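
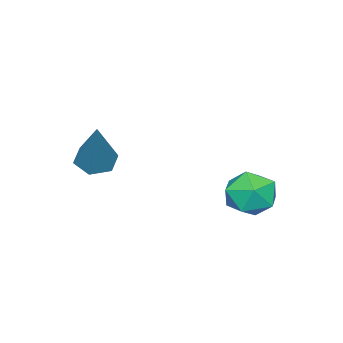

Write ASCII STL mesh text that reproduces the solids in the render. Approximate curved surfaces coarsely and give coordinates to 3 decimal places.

solid 
facet normal -0.542 0.135 0.830
outer loop
vertex -2.959 1.01 0.392
vertex -3.319 0.395 0.257
vertex -2.713 0.38 0.655
endloop
endfacet
facet normal 0.110 0.419 0.901
outer loop
vertex -2.959 1.01 0.392
vertex -2.713 0.38 0.655
vertex -2.249 0.861 0.375
endloop
endfacet
facet normal 0.199 0.902 0.383
outer loop
vertex -2.959 1.01 0.392
vertex -2.249 0.861 0.375
vertex -2.568 1.174 -0.197
endloop
endfacet
facet normal -0.400 0.917 -0.010
outer loop
vertex -2.959 1.01 0.392
vertex -2.568 1.174 -0.197
vertex -3.229 0.885 -0.27
endloop
endfacet
facet normal -0.856 0.443 0.266
outer loop
vertex -2.959 1.01 0.392
vertex -3.229 0.885 -0.27
vertex -3.319 0.395 0.257
endloop
endfacet
facet normal 0.588 -0.100 0.803
outer loop
vertex -2.249 0.861 0.375
vertex -2.713 0.38 0.655
vertex -2.171 0.155 0.23
endloop
endfacet
facet normal -0.465 -0.558 0.687
outer loop
vertex -2.713 0.38 0.655
vertex -3.319 0.395 0.257
vertex -2.832 -0.134 0.157
endloop
endfacet
facet normal -0.973 -0.062 -0.223
outer loop
vertex -3.319 0.395 0.257
vertex -3.229 0.885 -0.27
vertex -3.151 0.179 -0.415
endloop
endfacet
facet normal -0.234 0.704 -0.671
outer loop
vertex -3.229 0.885 -0.27
vertex -2.568 1.174 -0.197
vertex -2.687 0.66 -0.695
endloop
endfacet
facet normal 0.732 0.681 -0.036
outer loop
vertex -2.568 1.174 -0.197
vertex -2.249 0.861 0.375
vertex -2.081 0.645 -0.297
endloop
endfacet
facet normal 0.400 -0.917 0.010
outer loop
vertex -2.441 0.03 -0.432
vertex -2.171 0.155 0.23
vertex -2.832 -0.134 0.157
endloop
endfacet
facet normal -0.199 -0.902 -0.383
outer loop
vertex -2.441 0.03 -0.432
vertex -2.832 -0.134 0.157
vertex -3.151 0.179 -0.415
endloop
endfacet
facet normal -0.110 -0.419 -0.901
outer loop
vertex -2.441 0.03 -0.432
vertex -3.151 0.179 -0.415
vertex -2.687 0.66 -0.695
endloop
endfacet
facet normal 0.542 -0.135 -0.830
outer loop
vertex -2.441 0.03 -0.432
vertex -2.687 0.66 -0.695
vertex -2.081 0.645 -0.297
endloop
endfacet
facet normal 0.856 -0.443 -0.266
outer loop
vertex -2.441 0.03 -0.432
vertex -2.081 0.645 -0.297
vertex -2.171 0.155 0.23
endloop
endfacet
facet normal 0.234 -0.704 0.671
outer loop
vertex -2.832 -0.134 0.157
vertex -2.171 0.155 0.23
vertex -2.713 0.38 0.655
endloop
endfacet
facet normal -0.732 -0.681 0.036
outer loop
vertex -3.151 0.179 -0.415
vertex -2.832 -0.134 0.157
vertex -3.319 0.395 0.257
endloop
endfacet
facet normal -0.588 0.100 -0.803
outer loop
vertex -2.687 0.66 -0.695
vertex -3.151 0.179 -0.415
vertex -3.229 0.885 -0.27
endloop
endfacet
facet normal 0.465 0.558 -0.687
outer loop
vertex -2.081 0.645 -0.297
vertex -2.687 0.66 -0.695
vertex -2.568 1.174 -0.197
endloop
endfacet
facet normal 0.973 0.062 0.223
outer loop
vertex -2.171 0.155 0.23
vertex -2.081 0.645 -0.297
vertex -2.249 0.861 0.375
endloop
endfacet
facet normal -0.443 -0.337 -0.831
outer loop
vertex 0.151 -2.006 1.161
vertex -0.277 -2.116 1.434
vertex -0.222 -1.648 1.215
endloop
endfacet
facet normal 0.633 0.707 -0.316
outer loop
vertex 0.151 -2.006 1.161
vertex -0.222 -1.648 1.215
vertex 0.477 -1.544 2.846
endloop
endfacet
facet normal -0.443 -0.337 -0.831
outer loop
vertex -0.222 -1.648 1.215
vertex -0.277 -2.116 1.434
vertex -0.65 -1.758 1.488
endloop
endfacet
facet normal -0.227 0.973 0.035
outer loop
vertex -0.222 -1.648 1.215
vertex -0.65 -1.758 1.488
vertex 0.477 -1.544 2.846
endloop
endfacet
facet normal -0.444 -0.337 -0.830
outer loop
vertex -0.65 -1.758 1.488
vertex -0.277 -2.116 1.434
vertex -0.706 -2.226 1.708
endloop
endfacet
facet normal -0.746 0.354 0.564
outer loop
vertex -0.65 -1.758 1.488
vertex -0.706 -2.226 1.708
vertex 0.477 -1.544 2.846
endloop
endfacet
facet normal -0.444 -0.336 -0.830
outer loop
vertex -0.706 -2.226 1.708
vertex -0.277 -2.116 1.434
vertex -0.332 -2.584 1.653
endloop
endfacet
facet normal -0.404 -0.536 0.741
outer loop
vertex -0.706 -2.226 1.708
vertex -0.332 -2.584 1.653
vertex 0.477 -1.544 2.846
endloop
endfacet
facet normal -0.443 -0.337 -0.831
outer loop
vertex -0.332 -2.584 1.653
vertex -0.277 -2.116 1.434
vertex 0.096 -2.474 1.38
endloop
endfacet
facet normal 0.455 -0.801 0.390
outer loop
vertex -0.332 -2.584 1.653
vertex 0.096 -2.474 1.38
vertex 0.477 -1.544 2.846
endloop
endfacet
facet normal -0.443 -0.337 -0.831
outer loop
vertex 0.096 -2.474 1.38
vertex -0.277 -2.116 1.434
vertex 0.151 -2.006 1.161
endloop
endfacet
facet normal 0.974 -0.180 -0.139
outer loop
vertex 0.096 -2.474 1.38
vertex 0.151 -2.006 1.161
vertex 0.477 -1.544 2.846
endloop
endfacet

endsolid


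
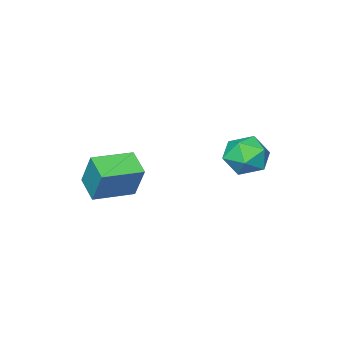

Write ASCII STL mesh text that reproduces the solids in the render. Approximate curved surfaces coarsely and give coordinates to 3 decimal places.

solid 
facet normal -0.119 0.291 0.949
outer loop
vertex -3.737 0.823 1.939
vertex -4.143 -0.215 2.206
vertex -3.019 -0.002 2.282
endloop
endfacet
facet normal 0.425 0.637 0.643
outer loop
vertex -3.737 0.823 1.939
vertex -3.019 -0.002 2.282
vertex -2.729 0.684 1.411
endloop
endfacet
facet normal 0.173 0.982 0.071
outer loop
vertex -3.737 0.823 1.939
vertex -2.729 0.684 1.411
vertex -3.674 0.895 0.797
endloop
endfacet
facet normal -0.526 0.850 0.025
outer loop
vertex -3.737 0.823 1.939
vertex -3.674 0.895 0.797
vertex -4.547 0.34 1.289
endloop
endfacet
facet normal -0.707 0.422 0.567
outer loop
vertex -3.737 0.823 1.939
vertex -4.547 0.34 1.289
vertex -4.143 -0.215 2.206
endloop
endfacet
facet normal 0.897 0.150 0.417
outer loop
vertex -2.729 0.684 1.411
vertex -3.019 -0.002 2.282
vertex -2.513 -0.44 1.351
endloop
endfacet
facet normal 0.016 -0.409 0.912
outer loop
vertex -3.019 -0.002 2.282
vertex -4.143 -0.215 2.206
vertex -3.386 -0.995 1.843
endloop
endfacet
facet normal -0.936 -0.195 0.294
outer loop
vertex -4.143 -0.215 2.206
vertex -4.547 0.34 1.289
vertex -4.331 -0.784 1.229
endloop
endfacet
facet normal -0.644 0.496 -0.583
outer loop
vertex -4.547 0.34 1.289
vertex -3.674 0.895 0.797
vertex -4.041 -0.098 0.358
endloop
endfacet
facet normal 0.488 0.710 -0.507
outer loop
vertex -3.674 0.895 0.797
vertex -2.729 0.684 1.411
vertex -2.917 0.115 0.434
endloop
endfacet
facet normal 0.526 -0.850 -0.025
outer loop
vertex -3.323 -0.923 0.701
vertex -2.513 -0.44 1.351
vertex -3.386 -0.995 1.843
endloop
endfacet
facet normal -0.173 -0.982 -0.071
outer loop
vertex -3.323 -0.923 0.701
vertex -3.386 -0.995 1.843
vertex -4.331 -0.784 1.229
endloop
endfacet
facet normal -0.425 -0.637 -0.643
outer loop
vertex -3.323 -0.923 0.701
vertex -4.331 -0.784 1.229
vertex -4.041 -0.098 0.358
endloop
endfacet
facet normal 0.119 -0.291 -0.949
outer loop
vertex -3.323 -0.923 0.701
vertex -4.041 -0.098 0.358
vertex -2.917 0.115 0.434
endloop
endfacet
facet normal 0.707 -0.422 -0.567
outer loop
vertex -3.323 -0.923 0.701
vertex -2.917 0.115 0.434
vertex -2.513 -0.44 1.351
endloop
endfacet
facet normal 0.644 -0.496 0.583
outer loop
vertex -3.386 -0.995 1.843
vertex -2.513 -0.44 1.351
vertex -3.019 -0.002 2.282
endloop
endfacet
facet normal -0.488 -0.710 0.507
outer loop
vertex -4.331 -0.784 1.229
vertex -3.386 -0.995 1.843
vertex -4.143 -0.215 2.206
endloop
endfacet
facet normal -0.897 -0.150 -0.417
outer loop
vertex -4.041 -0.098 0.358
vertex -4.331 -0.784 1.229
vertex -4.547 0.34 1.289
endloop
endfacet
facet normal -0.016 0.409 -0.912
outer loop
vertex -2.917 0.115 0.434
vertex -4.041 -0.098 0.358
vertex -3.674 0.895 0.797
endloop
endfacet
facet normal 0.936 0.195 -0.294
outer loop
vertex -2.513 -0.44 1.351
vertex -2.917 0.115 0.434
vertex -2.729 0.684 1.411
endloop
endfacet
facet normal -0.957 0.282 -0.066
outer loop
vertex 0.251 -2.942 1.7
vertex 0.634 -1.775 1.14
vertex 0.14 -3.714 0.011
endloop
endfacet
facet normal -0.284 -0.865 0.414
outer loop
vertex 2.006 -4.265 0.14
vertex 0.251 -2.942 1.7
vertex 0.14 -3.714 0.011
endloop
endfacet
facet normal -0.957 0.282 -0.066
outer loop
vertex 0.14 -3.714 0.011
vertex 0.634 -1.775 1.14
vertex 0.523 -2.547 -0.548
endloop
endfacet
facet normal -0.060 -0.415 -0.908
outer loop
vertex 0.523 -2.547 -0.548
vertex 2.006 -4.265 0.14
vertex 0.14 -3.714 0.011
endloop
endfacet
facet normal 0.060 0.416 0.907
outer loop
vertex 0.251 -2.942 1.7
vertex 2.5 -2.326 1.269
vertex 0.634 -1.775 1.14
endloop
endfacet
facet normal -0.284 -0.865 0.414
outer loop
vertex 2.117 -3.493 1.828
vertex 0.251 -2.942 1.7
vertex 2.006 -4.265 0.14
endloop
endfacet
facet normal 0.060 0.415 0.908
outer loop
vertex 2.117 -3.493 1.828
vertex 2.5 -2.326 1.269
vertex 0.251 -2.942 1.7
endloop
endfacet
facet normal 0.284 0.865 -0.414
outer loop
vertex 0.634 -1.775 1.14
vertex 2.5 -2.326 1.269
vertex 0.523 -2.547 -0.548
endloop
endfacet
facet normal -0.060 -0.416 -0.908
outer loop
vertex 2.389 -3.098 -0.42
vertex 2.006 -4.265 0.14
vertex 0.523 -2.547 -0.548
endloop
endfacet
facet normal 0.284 0.865 -0.414
outer loop
vertex 0.523 -2.547 -0.548
vertex 2.5 -2.326 1.269
vertex 2.389 -3.098 -0.42
endloop
endfacet
facet normal 0.957 -0.282 0.066
outer loop
vertex 2.389 -3.098 -0.42
vertex 2.117 -3.493 1.828
vertex 2.006 -4.265 0.14
endloop
endfacet
facet normal 0.957 -0.282 0.066
outer loop
vertex 2.5 -2.326 1.269
vertex 2.117 -3.493 1.828
vertex 2.389 -3.098 -0.42
endloop
endfacet

endsolid


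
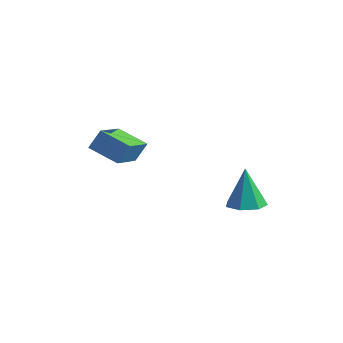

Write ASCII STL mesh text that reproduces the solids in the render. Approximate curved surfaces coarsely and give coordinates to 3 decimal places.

solid 
facet normal -0.887 -0.273 0.373
outer loop
vertex -2.042 -4.569 1.668
vertex -2.846 -2.815 1.038
vertex -2.322 -5.068 0.636
endloop
endfacet
facet normal 0.396 -0.864 0.310
outer loop
vertex -0.814 -4.605 0.002
vertex -2.042 -4.569 1.668
vertex -2.322 -5.068 0.636
endloop
endfacet
facet normal -0.887 -0.273 0.373
outer loop
vertex -2.322 -5.068 0.636
vertex -2.846 -2.815 1.038
vertex -3.126 -3.314 0.006
endloop
endfacet
facet normal -0.238 -0.423 -0.874
outer loop
vertex -3.126 -3.314 0.006
vertex -0.814 -4.605 0.002
vertex -2.322 -5.068 0.636
endloop
endfacet
facet normal 0.238 0.423 0.874
outer loop
vertex -2.042 -4.569 1.668
vertex -1.338 -2.352 0.404
vertex -2.846 -2.815 1.038
endloop
endfacet
facet normal 0.396 -0.864 0.310
outer loop
vertex -0.534 -4.106 1.034
vertex -2.042 -4.569 1.668
vertex -0.814 -4.605 0.002
endloop
endfacet
facet normal 0.238 0.423 0.874
outer loop
vertex -0.534 -4.106 1.034
vertex -1.338 -2.352 0.404
vertex -2.042 -4.569 1.668
endloop
endfacet
facet normal -0.396 0.864 -0.310
outer loop
vertex -2.846 -2.815 1.038
vertex -1.338 -2.352 0.404
vertex -3.126 -3.314 0.006
endloop
endfacet
facet normal -0.238 -0.423 -0.874
outer loop
vertex -1.618 -2.851 -0.628
vertex -0.814 -4.605 0.002
vertex -3.126 -3.314 0.006
endloop
endfacet
facet normal -0.396 0.864 -0.310
outer loop
vertex -3.126 -3.314 0.006
vertex -1.338 -2.352 0.404
vertex -1.618 -2.851 -0.628
endloop
endfacet
facet normal 0.887 0.273 -0.373
outer loop
vertex -1.618 -2.851 -0.628
vertex -0.534 -4.106 1.034
vertex -0.814 -4.605 0.002
endloop
endfacet
facet normal 0.887 0.273 -0.373
outer loop
vertex -1.338 -2.352 0.404
vertex -0.534 -4.106 1.034
vertex -1.618 -2.851 -0.628
endloop
endfacet
facet normal 0.099 -0.057 -0.993
outer loop
vertex 4.522 -0.853 -2.238
vertex 3.559 -0.704 -2.343
vertex 4.28 -0.041 -2.309
endloop
endfacet
facet normal 0.848 0.291 0.443
outer loop
vertex 4.522 -0.853 -2.238
vertex 4.28 -0.041 -2.309
vertex 3.341 -0.576 -0.157
endloop
endfacet
facet normal 0.100 -0.058 -0.993
outer loop
vertex 4.28 -0.041 -2.309
vertex 3.559 -0.704 -2.343
vertex 3.495 0.272 -2.406
endloop
endfacet
facet normal 0.308 0.883 0.354
outer loop
vertex 4.28 -0.041 -2.309
vertex 3.495 0.272 -2.406
vertex 3.341 -0.576 -0.157
endloop
endfacet
facet normal 0.099 -0.058 -0.993
outer loop
vertex 3.495 0.272 -2.406
vertex 3.559 -0.704 -2.343
vertex 2.758 -0.149 -2.455
endloop
endfacet
facet normal -0.490 0.826 0.278
outer loop
vertex 3.495 0.272 -2.406
vertex 2.758 -0.149 -2.455
vertex 3.341 -0.576 -0.157
endloop
endfacet
facet normal 0.098 -0.058 -0.993
outer loop
vertex 2.758 -0.149 -2.455
vertex 3.559 -0.704 -2.343
vertex 2.624 -0.988 -2.419
endloop
endfacet
facet normal -0.949 0.163 0.271
outer loop
vertex 2.758 -0.149 -2.455
vertex 2.624 -0.988 -2.419
vertex 3.341 -0.576 -0.157
endloop
endfacet
facet normal 0.098 -0.058 -0.993
outer loop
vertex 2.624 -0.988 -2.419
vertex 3.559 -0.704 -2.343
vertex 3.194 -1.613 -2.326
endloop
endfacet
facet normal -0.720 -0.606 0.339
outer loop
vertex 2.624 -0.988 -2.419
vertex 3.194 -1.613 -2.326
vertex 3.341 -0.576 -0.157
endloop
endfacet
facet normal 0.098 -0.058 -0.993
outer loop
vertex 3.194 -1.613 -2.326
vertex 3.559 -0.704 -2.343
vertex 4.038 -1.553 -2.246
endloop
endfacet
facet normal 0.023 -0.903 0.430
outer loop
vertex 3.194 -1.613 -2.326
vertex 4.038 -1.553 -2.246
vertex 3.341 -0.576 -0.157
endloop
endfacet
facet normal 0.099 -0.057 -0.993
outer loop
vertex 4.038 -1.553 -2.246
vertex 3.559 -0.704 -2.343
vertex 4.522 -0.853 -2.238
endloop
endfacet
facet normal 0.721 -0.504 0.476
outer loop
vertex 4.038 -1.553 -2.246
vertex 4.522 -0.853 -2.238
vertex 3.341 -0.576 -0.157
endloop
endfacet

endsolid


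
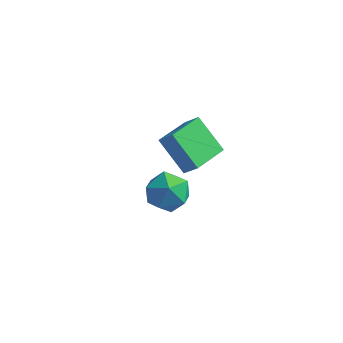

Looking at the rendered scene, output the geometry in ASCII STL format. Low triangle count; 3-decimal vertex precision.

solid 
facet normal -0.512 0.781 0.358
outer loop
vertex -1.748 -2.811 3.634
vertex -2.745 -3.436 3.57
vertex -2.096 -3.461 4.553
endloop
endfacet
facet normal 0.156 0.778 0.609
outer loop
vertex -1.748 -2.811 3.634
vertex -2.096 -3.461 4.553
vertex -0.961 -3.443 4.24
endloop
endfacet
facet normal 0.601 0.798 0.052
outer loop
vertex -1.748 -2.811 3.634
vertex -0.961 -3.443 4.24
vertex -0.908 -3.406 3.064
endloop
endfacet
facet normal 0.207 0.813 -0.544
outer loop
vertex -1.748 -2.811 3.634
vertex -0.908 -3.406 3.064
vertex -2.01 -3.402 2.65
endloop
endfacet
facet normal -0.480 0.802 -0.354
outer loop
vertex -1.748 -2.811 3.634
vertex -2.01 -3.402 2.65
vertex -2.745 -3.436 3.57
endloop
endfacet
facet normal 0.260 0.160 0.952
outer loop
vertex -0.961 -3.443 4.24
vertex -2.096 -3.461 4.553
vertex -1.47 -4.458 4.55
endloop
endfacet
facet normal -0.821 0.164 0.546
outer loop
vertex -2.096 -3.461 4.553
vertex -2.745 -3.436 3.57
vertex -2.572 -4.454 4.136
endloop
endfacet
facet normal -0.769 0.200 -0.607
outer loop
vertex -2.745 -3.436 3.57
vertex -2.01 -3.402 2.65
vertex -2.519 -4.417 2.96
endloop
endfacet
facet normal 0.344 0.219 -0.913
outer loop
vertex -2.01 -3.402 2.65
vertex -0.908 -3.406 3.064
vertex -1.384 -4.399 2.647
endloop
endfacet
facet normal 0.980 0.194 0.050
outer loop
vertex -0.908 -3.406 3.064
vertex -0.961 -3.443 4.24
vertex -0.735 -4.424 3.63
endloop
endfacet
facet normal -0.207 -0.813 0.544
outer loop
vertex -1.732 -5.049 3.566
vertex -1.47 -4.458 4.55
vertex -2.572 -4.454 4.136
endloop
endfacet
facet normal -0.601 -0.798 -0.052
outer loop
vertex -1.732 -5.049 3.566
vertex -2.572 -4.454 4.136
vertex -2.519 -4.417 2.96
endloop
endfacet
facet normal -0.156 -0.778 -0.609
outer loop
vertex -1.732 -5.049 3.566
vertex -2.519 -4.417 2.96
vertex -1.384 -4.399 2.647
endloop
endfacet
facet normal 0.512 -0.781 -0.358
outer loop
vertex -1.732 -5.049 3.566
vertex -1.384 -4.399 2.647
vertex -0.735 -4.424 3.63
endloop
endfacet
facet normal 0.480 -0.802 0.354
outer loop
vertex -1.732 -5.049 3.566
vertex -0.735 -4.424 3.63
vertex -1.47 -4.458 4.55
endloop
endfacet
facet normal -0.344 -0.219 0.913
outer loop
vertex -2.572 -4.454 4.136
vertex -1.47 -4.458 4.55
vertex -2.096 -3.461 4.553
endloop
endfacet
facet normal -0.980 -0.194 -0.050
outer loop
vertex -2.519 -4.417 2.96
vertex -2.572 -4.454 4.136
vertex -2.745 -3.436 3.57
endloop
endfacet
facet normal -0.260 -0.160 -0.952
outer loop
vertex -1.384 -4.399 2.647
vertex -2.519 -4.417 2.96
vertex -2.01 -3.402 2.65
endloop
endfacet
facet normal 0.821 -0.164 -0.546
outer loop
vertex -0.735 -4.424 3.63
vertex -1.384 -4.399 2.647
vertex -0.908 -3.406 3.064
endloop
endfacet
facet normal 0.769 -0.200 0.607
outer loop
vertex -1.47 -4.458 4.55
vertex -0.735 -4.424 3.63
vertex -0.961 -3.443 4.24
endloop
endfacet
facet normal -0.645 0.137 -0.752
outer loop
vertex -4.059 0.848 1.83
vertex -3.436 2.728 1.638
vertex -2.525 0.193 0.395
endloop
endfacet
facet normal -0.313 -0.945 0.097
outer loop
vertex -1.764 0.032 1.282
vertex -4.059 0.848 1.83
vertex -2.525 0.193 0.395
endloop
endfacet
facet normal -0.645 0.137 -0.752
outer loop
vertex -2.525 0.193 0.395
vertex -3.436 2.728 1.638
vertex -1.902 2.073 0.203
endloop
endfacet
facet normal 0.697 -0.298 -0.652
outer loop
vertex -1.902 2.073 0.203
vertex -1.764 0.032 1.282
vertex -2.525 0.193 0.395
endloop
endfacet
facet normal -0.697 0.298 0.652
outer loop
vertex -4.059 0.848 1.83
vertex -2.675 2.567 2.525
vertex -3.436 2.728 1.638
endloop
endfacet
facet normal -0.313 -0.945 0.097
outer loop
vertex -3.298 0.687 2.717
vertex -4.059 0.848 1.83
vertex -1.764 0.032 1.282
endloop
endfacet
facet normal -0.697 0.298 0.652
outer loop
vertex -3.298 0.687 2.717
vertex -2.675 2.567 2.525
vertex -4.059 0.848 1.83
endloop
endfacet
facet normal 0.313 0.945 -0.097
outer loop
vertex -3.436 2.728 1.638
vertex -2.675 2.567 2.525
vertex -1.902 2.073 0.203
endloop
endfacet
facet normal 0.697 -0.298 -0.652
outer loop
vertex -1.141 1.912 1.09
vertex -1.764 0.032 1.282
vertex -1.902 2.073 0.203
endloop
endfacet
facet normal 0.313 0.945 -0.097
outer loop
vertex -1.902 2.073 0.203
vertex -2.675 2.567 2.525
vertex -1.141 1.912 1.09
endloop
endfacet
facet normal 0.645 -0.137 0.752
outer loop
vertex -1.141 1.912 1.09
vertex -3.298 0.687 2.717
vertex -1.764 0.032 1.282
endloop
endfacet
facet normal 0.645 -0.137 0.752
outer loop
vertex -2.675 2.567 2.525
vertex -3.298 0.687 2.717
vertex -1.141 1.912 1.09
endloop
endfacet

endsolid


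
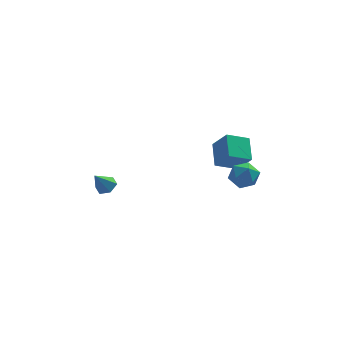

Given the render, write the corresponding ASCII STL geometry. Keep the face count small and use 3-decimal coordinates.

solid 
facet normal 0.481 0.282 -0.830
outer loop
vertex -3.125 -3.784 -0.006
vertex -3.624 -3.587 -0.228
vertex -3.287 -3.235 0.087
endloop
endfacet
facet normal 0.570 0.029 0.821
outer loop
vertex -3.125 -3.784 -0.006
vertex -3.287 -3.235 0.087
vertex -4.176 -3.913 0.728
endloop
endfacet
facet normal 0.480 0.284 -0.830
outer loop
vertex -3.287 -3.235 0.087
vertex -3.624 -3.587 -0.228
vertex -3.786 -3.038 -0.134
endloop
endfacet
facet normal -0.032 0.709 0.705
outer loop
vertex -3.287 -3.235 0.087
vertex -3.786 -3.038 -0.134
vertex -4.176 -3.913 0.728
endloop
endfacet
facet normal 0.480 0.284 -0.830
outer loop
vertex -3.786 -3.038 -0.134
vertex -3.624 -3.587 -0.228
vertex -4.123 -3.39 -0.449
endloop
endfacet
facet normal -0.795 0.567 0.216
outer loop
vertex -3.786 -3.038 -0.134
vertex -4.123 -3.39 -0.449
vertex -4.176 -3.913 0.728
endloop
endfacet
facet normal 0.479 0.282 -0.831
outer loop
vertex -4.123 -3.39 -0.449
vertex -3.624 -3.587 -0.228
vertex -3.961 -3.939 -0.542
endloop
endfacet
facet normal -0.954 -0.255 -0.156
outer loop
vertex -4.123 -3.39 -0.449
vertex -3.961 -3.939 -0.542
vertex -4.176 -3.913 0.728
endloop
endfacet
facet normal 0.479 0.282 -0.831
outer loop
vertex -3.961 -3.939 -0.542
vertex -3.624 -3.587 -0.228
vertex -3.462 -4.136 -0.321
endloop
endfacet
facet normal -0.351 -0.935 -0.040
outer loop
vertex -3.961 -3.939 -0.542
vertex -3.462 -4.136 -0.321
vertex -4.176 -3.913 0.728
endloop
endfacet
facet normal 0.481 0.282 -0.830
outer loop
vertex -3.462 -4.136 -0.321
vertex -3.624 -3.587 -0.228
vertex -3.125 -3.784 -0.006
endloop
endfacet
facet normal 0.410 -0.794 0.448
outer loop
vertex -3.462 -4.136 -0.321
vertex -3.125 -3.784 -0.006
vertex -4.176 -3.913 0.728
endloop
endfacet
facet normal -0.893 -0.214 0.395
outer loop
vertex 2.637 1.577 -0.379
vertex 2.004 2.214 -1.466
vertex 2.617 0.304 -1.113
endloop
endfacet
facet normal 0.449 -0.452 0.771
outer loop
vertex 3.796 0.586 -1.634
vertex 2.637 1.577 -0.379
vertex 2.617 0.304 -1.113
endloop
endfacet
facet normal -0.893 -0.214 0.395
outer loop
vertex 2.617 0.304 -1.113
vertex 2.004 2.214 -1.466
vertex 1.984 0.94 -2.2
endloop
endfacet
facet normal -0.013 -0.866 -0.499
outer loop
vertex 1.984 0.94 -2.2
vertex 3.796 0.586 -1.634
vertex 2.617 0.304 -1.113
endloop
endfacet
facet normal 0.014 0.866 0.500
outer loop
vertex 2.637 1.577 -0.379
vertex 3.183 2.496 -1.987
vertex 2.004 2.214 -1.466
endloop
endfacet
facet normal 0.449 -0.451 0.771
outer loop
vertex 3.816 1.86 -0.9
vertex 2.637 1.577 -0.379
vertex 3.796 0.586 -1.634
endloop
endfacet
facet normal 0.013 0.866 0.499
outer loop
vertex 3.816 1.86 -0.9
vertex 3.183 2.496 -1.987
vertex 2.637 1.577 -0.379
endloop
endfacet
facet normal -0.449 0.451 -0.771
outer loop
vertex 2.004 2.214 -1.466
vertex 3.183 2.496 -1.987
vertex 1.984 0.94 -2.2
endloop
endfacet
facet normal -0.013 -0.866 -0.500
outer loop
vertex 3.163 1.223 -2.721
vertex 3.796 0.586 -1.634
vertex 1.984 0.94 -2.2
endloop
endfacet
facet normal -0.449 0.452 -0.771
outer loop
vertex 1.984 0.94 -2.2
vertex 3.183 2.496 -1.987
vertex 3.163 1.223 -2.721
endloop
endfacet
facet normal 0.893 0.214 -0.395
outer loop
vertex 3.163 1.223 -2.721
vertex 3.816 1.86 -0.9
vertex 3.796 0.586 -1.634
endloop
endfacet
facet normal 0.893 0.214 -0.395
outer loop
vertex 3.183 2.496 -1.987
vertex 3.816 1.86 -0.9
vertex 3.163 1.223 -2.721
endloop
endfacet
facet normal -0.841 0.495 0.220
outer loop
vertex 2.865 -0.418 -1.556
vertex 2.406 -1.104 -1.766
vertex 2.676 -1.001 -0.965
endloop
endfacet
facet normal -0.298 0.726 0.620
outer loop
vertex 2.865 -0.418 -1.556
vertex 2.676 -1.001 -0.965
vertex 3.455 -0.659 -0.991
endloop
endfacet
facet normal 0.216 0.959 0.183
outer loop
vertex 2.865 -0.418 -1.556
vertex 3.455 -0.659 -0.991
vertex 3.668 -0.551 -1.809
endloop
endfacet
facet normal -0.009 0.873 -0.488
outer loop
vertex 2.865 -0.418 -1.556
vertex 3.668 -0.551 -1.809
vertex 3.019 -0.826 -2.288
endloop
endfacet
facet normal -0.663 0.586 -0.466
outer loop
vertex 2.865 -0.418 -1.556
vertex 3.019 -0.826 -2.288
vertex 2.406 -1.104 -1.766
endloop
endfacet
facet normal -0.041 0.169 0.985
outer loop
vertex 3.455 -0.659 -0.991
vertex 2.676 -1.001 -0.965
vertex 3.361 -1.494 -0.852
endloop
endfacet
facet normal -0.920 -0.203 0.336
outer loop
vertex 2.676 -1.001 -0.965
vertex 2.406 -1.104 -1.766
vertex 2.712 -1.769 -1.331
endloop
endfacet
facet normal -0.632 -0.057 -0.773
outer loop
vertex 2.406 -1.104 -1.766
vertex 3.019 -0.826 -2.288
vertex 2.925 -1.661 -2.149
endloop
endfacet
facet normal 0.425 0.406 -0.809
outer loop
vertex 3.019 -0.826 -2.288
vertex 3.668 -0.551 -1.809
vertex 3.704 -1.319 -2.175
endloop
endfacet
facet normal 0.791 0.546 0.278
outer loop
vertex 3.668 -0.551 -1.809
vertex 3.455 -0.659 -0.991
vertex 3.974 -1.216 -1.374
endloop
endfacet
facet normal 0.009 -0.873 0.488
outer loop
vertex 3.515 -1.902 -1.584
vertex 3.361 -1.494 -0.852
vertex 2.712 -1.769 -1.331
endloop
endfacet
facet normal -0.216 -0.959 -0.183
outer loop
vertex 3.515 -1.902 -1.584
vertex 2.712 -1.769 -1.331
vertex 2.925 -1.661 -2.149
endloop
endfacet
facet normal 0.298 -0.726 -0.620
outer loop
vertex 3.515 -1.902 -1.584
vertex 2.925 -1.661 -2.149
vertex 3.704 -1.319 -2.175
endloop
endfacet
facet normal 0.841 -0.495 -0.220
outer loop
vertex 3.515 -1.902 -1.584
vertex 3.704 -1.319 -2.175
vertex 3.974 -1.216 -1.374
endloop
endfacet
facet normal 0.663 -0.586 0.466
outer loop
vertex 3.515 -1.902 -1.584
vertex 3.974 -1.216 -1.374
vertex 3.361 -1.494 -0.852
endloop
endfacet
facet normal -0.425 -0.406 0.809
outer loop
vertex 2.712 -1.769 -1.331
vertex 3.361 -1.494 -0.852
vertex 2.676 -1.001 -0.965
endloop
endfacet
facet normal -0.791 -0.546 -0.278
outer loop
vertex 2.925 -1.661 -2.149
vertex 2.712 -1.769 -1.331
vertex 2.406 -1.104 -1.766
endloop
endfacet
facet normal 0.041 -0.169 -0.985
outer loop
vertex 3.704 -1.319 -2.175
vertex 2.925 -1.661 -2.149
vertex 3.019 -0.826 -2.288
endloop
endfacet
facet normal 0.920 0.203 -0.336
outer loop
vertex 3.974 -1.216 -1.374
vertex 3.704 -1.319 -2.175
vertex 3.668 -0.551 -1.809
endloop
endfacet
facet normal 0.632 0.057 0.773
outer loop
vertex 3.361 -1.494 -0.852
vertex 3.974 -1.216 -1.374
vertex 3.455 -0.659 -0.991
endloop
endfacet

endsolid


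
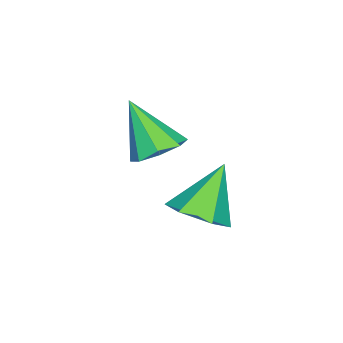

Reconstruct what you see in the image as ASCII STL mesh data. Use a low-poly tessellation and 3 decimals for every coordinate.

solid 
facet normal 0.567 -0.171 -0.806
outer loop
vertex 1.613 3.263 3.335
vertex 0.859 3.497 2.755
vertex 1.485 4.191 3.048
endloop
endfacet
facet normal 0.511 0.318 0.799
outer loop
vertex 1.613 3.263 3.335
vertex 1.485 4.191 3.048
vertex -0.219 3.823 4.285
endloop
endfacet
facet normal 0.567 -0.172 -0.805
outer loop
vertex 1.485 4.191 3.048
vertex 0.859 3.497 2.755
vertex 0.731 4.425 2.467
endloop
endfacet
facet normal 0.037 0.943 0.332
outer loop
vertex 1.485 4.191 3.048
vertex 0.731 4.425 2.467
vertex -0.219 3.823 4.285
endloop
endfacet
facet normal 0.567 -0.172 -0.805
outer loop
vertex 0.731 4.425 2.467
vertex 0.859 3.497 2.755
vertex 0.105 3.731 2.174
endloop
endfacet
facet normal -0.706 0.695 -0.139
outer loop
vertex 0.731 4.425 2.467
vertex 0.105 3.731 2.174
vertex -0.219 3.823 4.285
endloop
endfacet
facet normal 0.567 -0.172 -0.805
outer loop
vertex 0.105 3.731 2.174
vertex 0.859 3.497 2.755
vertex 0.232 2.803 2.462
endloop
endfacet
facet normal -0.974 -0.177 -0.142
outer loop
vertex 0.105 3.731 2.174
vertex 0.232 2.803 2.462
vertex -0.219 3.823 4.285
endloop
endfacet
facet normal 0.567 -0.172 -0.806
outer loop
vertex 0.232 2.803 2.462
vertex 0.859 3.497 2.755
vertex 0.986 2.569 3.042
endloop
endfacet
facet normal -0.500 -0.803 0.326
outer loop
vertex 0.232 2.803 2.462
vertex 0.986 2.569 3.042
vertex -0.219 3.823 4.285
endloop
endfacet
facet normal 0.567 -0.172 -0.806
outer loop
vertex 0.986 2.569 3.042
vertex 0.859 3.497 2.755
vertex 1.613 3.263 3.335
endloop
endfacet
facet normal 0.243 -0.555 0.795
outer loop
vertex 0.986 2.569 3.042
vertex 1.613 3.263 3.335
vertex -0.219 3.823 4.285
endloop
endfacet
facet normal 0.141 0.533 -0.834
outer loop
vertex -1.692 0.257 2.501
vertex -2.206 0.947 2.855
vertex -1.302 0.726 2.867
endloop
endfacet
facet normal 0.706 -0.695 0.138
outer loop
vertex -1.692 0.257 2.501
vertex -1.302 0.726 2.867
vertex -2.494 -0.147 4.565
endloop
endfacet
facet normal 0.141 0.533 -0.834
outer loop
vertex -1.302 0.726 2.867
vertex -2.206 0.947 2.855
vertex -1.441 1.325 3.226
endloop
endfacet
facet normal 0.841 -0.121 0.528
outer loop
vertex -1.302 0.726 2.867
vertex -1.441 1.325 3.226
vertex -2.494 -0.147 4.565
endloop
endfacet
facet normal 0.141 0.533 -0.834
outer loop
vertex -1.441 1.325 3.226
vertex -2.206 0.947 2.855
vertex -2.028 1.702 3.368
endloop
endfacet
facet normal 0.451 0.402 0.797
outer loop
vertex -1.441 1.325 3.226
vertex -2.028 1.702 3.368
vertex -2.494 -0.147 4.565
endloop
endfacet
facet normal 0.141 0.533 -0.834
outer loop
vertex -2.028 1.702 3.368
vertex -2.206 0.947 2.855
vertex -2.719 1.636 3.209
endloop
endfacet
facet normal -0.236 0.569 0.788
outer loop
vertex -2.028 1.702 3.368
vertex -2.719 1.636 3.209
vertex -2.494 -0.147 4.565
endloop
endfacet
facet normal 0.141 0.534 -0.834
outer loop
vertex -2.719 1.636 3.209
vertex -2.206 0.947 2.855
vertex -3.109 1.167 2.843
endloop
endfacet
facet normal -0.815 0.282 0.506
outer loop
vertex -2.719 1.636 3.209
vertex -3.109 1.167 2.843
vertex -2.494 -0.147 4.565
endloop
endfacet
facet normal 0.141 0.533 -0.834
outer loop
vertex -3.109 1.167 2.843
vertex -2.206 0.947 2.855
vertex -2.97 0.568 2.484
endloop
endfacet
facet normal -0.950 -0.291 0.117
outer loop
vertex -3.109 1.167 2.843
vertex -2.97 0.568 2.484
vertex -2.494 -0.147 4.565
endloop
endfacet
facet normal 0.141 0.533 -0.834
outer loop
vertex -2.97 0.568 2.484
vertex -2.206 0.947 2.855
vertex -2.383 0.191 2.342
endloop
endfacet
facet normal -0.560 -0.815 -0.152
outer loop
vertex -2.97 0.568 2.484
vertex -2.383 0.191 2.342
vertex -2.494 -0.147 4.565
endloop
endfacet
facet normal 0.141 0.533 -0.834
outer loop
vertex -2.383 0.191 2.342
vertex -2.206 0.947 2.855
vertex -1.692 0.257 2.501
endloop
endfacet
facet normal 0.127 -0.982 -0.143
outer loop
vertex -2.383 0.191 2.342
vertex -1.692 0.257 2.501
vertex -2.494 -0.147 4.565
endloop
endfacet

endsolid


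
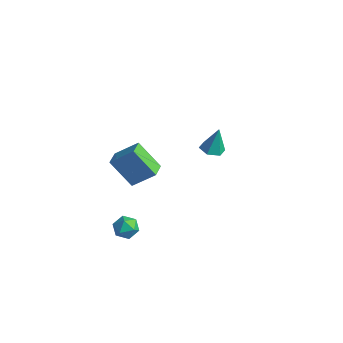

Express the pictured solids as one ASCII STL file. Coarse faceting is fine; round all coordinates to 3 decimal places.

solid 
facet normal -0.609 -0.244 0.755
outer loop
vertex -0.244 -2.783 3.491
vertex -0.718 -2.056 3.344
vertex -1.054 -3.489 2.609
endloop
endfacet
facet normal 0.538 -0.826 0.167
outer loop
vertex -0.042 -3.084 1.356
vertex -0.244 -2.783 3.491
vertex -1.054 -3.489 2.609
endloop
endfacet
facet normal -0.609 -0.244 0.754
outer loop
vertex -1.054 -3.489 2.609
vertex -0.718 -2.056 3.344
vertex -1.527 -2.762 2.462
endloop
endfacet
facet normal -0.583 -0.507 -0.635
outer loop
vertex -1.527 -2.762 2.462
vertex -0.042 -3.084 1.356
vertex -1.054 -3.489 2.609
endloop
endfacet
facet normal 0.582 0.508 0.635
outer loop
vertex -0.244 -2.783 3.491
vertex 0.294 -1.651 2.091
vertex -0.718 -2.056 3.344
endloop
endfacet
facet normal 0.538 -0.826 0.167
outer loop
vertex 0.767 -2.378 2.238
vertex -0.244 -2.783 3.491
vertex -0.042 -3.084 1.356
endloop
endfacet
facet normal 0.583 0.508 0.634
outer loop
vertex 0.767 -2.378 2.238
vertex 0.294 -1.651 2.091
vertex -0.244 -2.783 3.491
endloop
endfacet
facet normal -0.538 0.826 -0.168
outer loop
vertex -0.718 -2.056 3.344
vertex 0.294 -1.651 2.091
vertex -1.527 -2.762 2.462
endloop
endfacet
facet normal -0.583 -0.508 -0.634
outer loop
vertex -0.516 -2.357 1.209
vertex -0.042 -3.084 1.356
vertex -1.527 -2.762 2.462
endloop
endfacet
facet normal -0.538 0.826 -0.167
outer loop
vertex -1.527 -2.762 2.462
vertex 0.294 -1.651 2.091
vertex -0.516 -2.357 1.209
endloop
endfacet
facet normal 0.609 0.245 -0.754
outer loop
vertex -0.516 -2.357 1.209
vertex 0.767 -2.378 2.238
vertex -0.042 -3.084 1.356
endloop
endfacet
facet normal 0.609 0.244 -0.755
outer loop
vertex 0.294 -1.651 2.091
vertex 0.767 -2.378 2.238
vertex -0.516 -2.357 1.209
endloop
endfacet
facet normal -0.172 0.369 0.913
outer loop
vertex -1.039 -1.993 -2.581
vertex -1.672 -2.251 -2.596
vertex -1.156 -2.624 -2.348
endloop
endfacet
facet normal 0.519 0.210 0.829
outer loop
vertex -1.039 -1.993 -2.581
vertex -1.156 -2.624 -2.348
vertex -0.602 -2.498 -2.727
endloop
endfacet
facet normal 0.765 0.583 0.273
outer loop
vertex -1.039 -1.993 -2.581
vertex -0.602 -2.498 -2.727
vertex -0.775 -2.045 -3.209
endloop
endfacet
facet normal 0.226 0.974 0.014
outer loop
vertex -1.039 -1.993 -2.581
vertex -0.775 -2.045 -3.209
vertex -1.436 -1.893 -3.128
endloop
endfacet
facet normal -0.353 0.841 0.410
outer loop
vertex -1.039 -1.993 -2.581
vertex -1.436 -1.893 -3.128
vertex -1.672 -2.251 -2.596
endloop
endfacet
facet normal 0.566 -0.484 0.667
outer loop
vertex -0.602 -2.498 -2.727
vertex -1.156 -2.624 -2.348
vertex -0.964 -3.067 -2.832
endloop
endfacet
facet normal -0.550 -0.227 0.804
outer loop
vertex -1.156 -2.624 -2.348
vertex -1.672 -2.251 -2.596
vertex -1.625 -2.915 -2.751
endloop
endfacet
facet normal -0.843 0.538 -0.012
outer loop
vertex -1.672 -2.251 -2.596
vertex -1.436 -1.893 -3.128
vertex -1.798 -2.462 -3.233
endloop
endfacet
facet normal 0.093 0.753 -0.652
outer loop
vertex -1.436 -1.893 -3.128
vertex -0.775 -2.045 -3.209
vertex -1.244 -2.336 -3.612
endloop
endfacet
facet normal 0.965 0.122 -0.231
outer loop
vertex -0.775 -2.045 -3.209
vertex -0.602 -2.498 -2.727
vertex -0.728 -2.709 -3.364
endloop
endfacet
facet normal -0.226 -0.974 -0.014
outer loop
vertex -1.361 -2.967 -3.379
vertex -0.964 -3.067 -2.832
vertex -1.625 -2.915 -2.751
endloop
endfacet
facet normal -0.765 -0.583 -0.273
outer loop
vertex -1.361 -2.967 -3.379
vertex -1.625 -2.915 -2.751
vertex -1.798 -2.462 -3.233
endloop
endfacet
facet normal -0.519 -0.210 -0.829
outer loop
vertex -1.361 -2.967 -3.379
vertex -1.798 -2.462 -3.233
vertex -1.244 -2.336 -3.612
endloop
endfacet
facet normal 0.172 -0.369 -0.913
outer loop
vertex -1.361 -2.967 -3.379
vertex -1.244 -2.336 -3.612
vertex -0.728 -2.709 -3.364
endloop
endfacet
facet normal 0.353 -0.841 -0.410
outer loop
vertex -1.361 -2.967 -3.379
vertex -0.728 -2.709 -3.364
vertex -0.964 -3.067 -2.832
endloop
endfacet
facet normal -0.093 -0.753 0.652
outer loop
vertex -1.625 -2.915 -2.751
vertex -0.964 -3.067 -2.832
vertex -1.156 -2.624 -2.348
endloop
endfacet
facet normal -0.965 -0.122 0.231
outer loop
vertex -1.798 -2.462 -3.233
vertex -1.625 -2.915 -2.751
vertex -1.672 -2.251 -2.596
endloop
endfacet
facet normal -0.566 0.484 -0.667
outer loop
vertex -1.244 -2.336 -3.612
vertex -1.798 -2.462 -3.233
vertex -1.436 -1.893 -3.128
endloop
endfacet
facet normal 0.550 0.227 -0.804
outer loop
vertex -0.728 -2.709 -3.364
vertex -1.244 -2.336 -3.612
vertex -0.775 -2.045 -3.209
endloop
endfacet
facet normal 0.843 -0.538 0.012
outer loop
vertex -0.964 -3.067 -2.832
vertex -0.728 -2.709 -3.364
vertex -0.602 -2.498 -2.727
endloop
endfacet
facet normal -0.093 -0.230 -0.969
outer loop
vertex -1.507 4.161 -1.584
vertex -1.886 3.656 -1.428
vertex -2.151 4.239 -1.541
endloop
endfacet
facet normal 0.128 0.983 0.134
outer loop
vertex -1.507 4.161 -1.584
vertex -2.151 4.239 -1.541
vertex -1.754 3.984 -0.052
endloop
endfacet
facet normal -0.094 -0.231 -0.968
outer loop
vertex -2.151 4.239 -1.541
vertex -1.886 3.656 -1.428
vertex -2.53 3.735 -1.384
endloop
endfacet
facet normal -0.716 0.631 0.299
outer loop
vertex -2.151 4.239 -1.541
vertex -2.53 3.735 -1.384
vertex -1.754 3.984 -0.052
endloop
endfacet
facet normal -0.094 -0.231 -0.968
outer loop
vertex -2.53 3.735 -1.384
vertex -1.886 3.656 -1.428
vertex -2.265 3.152 -1.271
endloop
endfacet
facet normal -0.810 -0.267 0.522
outer loop
vertex -2.53 3.735 -1.384
vertex -2.265 3.152 -1.271
vertex -1.754 3.984 -0.052
endloop
endfacet
facet normal -0.094 -0.231 -0.968
outer loop
vertex -2.265 3.152 -1.271
vertex -1.886 3.656 -1.428
vertex -1.622 3.074 -1.315
endloop
endfacet
facet normal -0.059 -0.813 0.579
outer loop
vertex -2.265 3.152 -1.271
vertex -1.622 3.074 -1.315
vertex -1.754 3.984 -0.052
endloop
endfacet
facet normal -0.093 -0.230 -0.969
outer loop
vertex -1.622 3.074 -1.315
vertex -1.886 3.656 -1.428
vertex -1.242 3.578 -1.471
endloop
endfacet
facet normal 0.784 -0.462 0.415
outer loop
vertex -1.622 3.074 -1.315
vertex -1.242 3.578 -1.471
vertex -1.754 3.984 -0.052
endloop
endfacet
facet normal -0.093 -0.230 -0.969
outer loop
vertex -1.242 3.578 -1.471
vertex -1.886 3.656 -1.428
vertex -1.507 4.161 -1.584
endloop
endfacet
facet normal 0.879 0.437 0.192
outer loop
vertex -1.242 3.578 -1.471
vertex -1.507 4.161 -1.584
vertex -1.754 3.984 -0.052
endloop
endfacet

endsolid


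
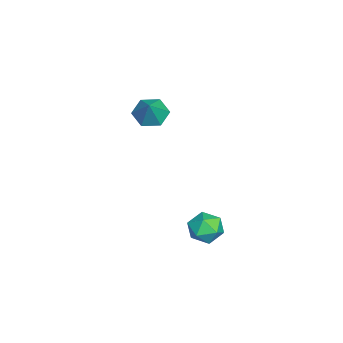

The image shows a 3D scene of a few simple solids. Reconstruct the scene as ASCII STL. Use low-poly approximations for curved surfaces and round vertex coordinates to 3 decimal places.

solid 
facet normal -0.756 0.337 0.561
outer loop
vertex 1.92 0.588 0.001
vertex 2.2 0.031 0.713
vertex 2.538 0.912 0.64
endloop
endfacet
facet normal -0.541 0.835 0.099
outer loop
vertex 1.92 0.588 0.001
vertex 2.538 0.912 0.64
vertex 2.663 1.102 -0.279
endloop
endfacet
facet normal -0.604 0.568 -0.559
outer loop
vertex 1.92 0.588 0.001
vertex 2.663 1.102 -0.279
vertex 2.403 0.339 -0.773
endloop
endfacet
facet normal -0.858 -0.096 -0.504
outer loop
vertex 1.92 0.588 0.001
vertex 2.403 0.339 -0.773
vertex 2.117 -0.323 -0.16
endloop
endfacet
facet normal -0.953 -0.239 0.188
outer loop
vertex 1.92 0.588 0.001
vertex 2.117 -0.323 -0.16
vertex 2.2 0.031 0.713
endloop
endfacet
facet normal 0.151 0.964 0.220
outer loop
vertex 2.663 1.102 -0.279
vertex 2.538 0.912 0.64
vertex 3.403 0.863 0.26
endloop
endfacet
facet normal -0.198 0.156 0.968
outer loop
vertex 2.538 0.912 0.64
vertex 2.2 0.031 0.713
vertex 3.117 0.201 0.873
endloop
endfacet
facet normal -0.515 -0.776 0.364
outer loop
vertex 2.2 0.031 0.713
vertex 2.117 -0.323 -0.16
vertex 2.857 -0.562 0.379
endloop
endfacet
facet normal -0.363 -0.544 -0.757
outer loop
vertex 2.117 -0.323 -0.16
vertex 2.403 0.339 -0.773
vertex 2.982 -0.372 -0.54
endloop
endfacet
facet normal 0.049 0.531 -0.846
outer loop
vertex 2.403 0.339 -0.773
vertex 2.663 1.102 -0.279
vertex 3.32 0.509 -0.613
endloop
endfacet
facet normal 0.858 0.096 0.504
outer loop
vertex 3.6 -0.048 0.099
vertex 3.403 0.863 0.26
vertex 3.117 0.201 0.873
endloop
endfacet
facet normal 0.604 -0.568 0.559
outer loop
vertex 3.6 -0.048 0.099
vertex 3.117 0.201 0.873
vertex 2.857 -0.562 0.379
endloop
endfacet
facet normal 0.541 -0.835 -0.099
outer loop
vertex 3.6 -0.048 0.099
vertex 2.857 -0.562 0.379
vertex 2.982 -0.372 -0.54
endloop
endfacet
facet normal 0.756 -0.337 -0.561
outer loop
vertex 3.6 -0.048 0.099
vertex 2.982 -0.372 -0.54
vertex 3.32 0.509 -0.613
endloop
endfacet
facet normal 0.953 0.239 -0.188
outer loop
vertex 3.6 -0.048 0.099
vertex 3.32 0.509 -0.613
vertex 3.403 0.863 0.26
endloop
endfacet
facet normal 0.363 0.544 0.757
outer loop
vertex 3.117 0.201 0.873
vertex 3.403 0.863 0.26
vertex 2.538 0.912 0.64
endloop
endfacet
facet normal -0.049 -0.531 0.846
outer loop
vertex 2.857 -0.562 0.379
vertex 3.117 0.201 0.873
vertex 2.2 0.031 0.713
endloop
endfacet
facet normal -0.151 -0.964 -0.220
outer loop
vertex 2.982 -0.372 -0.54
vertex 2.857 -0.562 0.379
vertex 2.117 -0.323 -0.16
endloop
endfacet
facet normal 0.198 -0.156 -0.968
outer loop
vertex 3.32 0.509 -0.613
vertex 2.982 -0.372 -0.54
vertex 2.403 0.339 -0.773
endloop
endfacet
facet normal 0.515 0.776 -0.364
outer loop
vertex 3.403 0.863 0.26
vertex 3.32 0.509 -0.613
vertex 2.663 1.102 -0.279
endloop
endfacet
facet normal -0.644 -0.049 -0.763
outer loop
vertex -3.027 -2.641 2.893
vertex -3.576 -3.217 3.394
vertex -3.703 -2.287 3.441
endloop
endfacet
facet normal 0.534 0.837 0.118
outer loop
vertex -3.027 -2.641 2.893
vertex -3.703 -2.287 3.441
vertex -2.604 -3.143 4.546
endloop
endfacet
facet normal -0.644 -0.049 -0.764
outer loop
vertex -3.703 -2.287 3.441
vertex -3.576 -3.217 3.394
vertex -4.253 -2.863 3.942
endloop
endfacet
facet normal -0.129 0.718 0.684
outer loop
vertex -3.703 -2.287 3.441
vertex -4.253 -2.863 3.942
vertex -2.604 -3.143 4.546
endloop
endfacet
facet normal -0.644 -0.048 -0.764
outer loop
vertex -4.253 -2.863 3.942
vertex -3.576 -3.217 3.394
vertex -4.126 -3.793 3.894
endloop
endfacet
facet normal -0.357 -0.097 0.929
outer loop
vertex -4.253 -2.863 3.942
vertex -4.126 -3.793 3.894
vertex -2.604 -3.143 4.546
endloop
endfacet
facet normal -0.644 -0.048 -0.764
outer loop
vertex -4.126 -3.793 3.894
vertex -3.576 -3.217 3.394
vertex -3.449 -4.147 3.346
endloop
endfacet
facet normal 0.078 -0.791 0.607
outer loop
vertex -4.126 -3.793 3.894
vertex -3.449 -4.147 3.346
vertex -2.604 -3.143 4.546
endloop
endfacet
facet normal -0.644 -0.049 -0.763
outer loop
vertex -3.449 -4.147 3.346
vertex -3.576 -3.217 3.394
vertex -2.9 -3.571 2.846
endloop
endfacet
facet normal 0.740 -0.671 0.040
outer loop
vertex -3.449 -4.147 3.346
vertex -2.9 -3.571 2.846
vertex -2.604 -3.143 4.546
endloop
endfacet
facet normal -0.644 -0.049 -0.763
outer loop
vertex -2.9 -3.571 2.846
vertex -3.576 -3.217 3.394
vertex -3.027 -2.641 2.893
endloop
endfacet
facet normal 0.968 0.143 -0.205
outer loop
vertex -2.9 -3.571 2.846
vertex -3.027 -2.641 2.893
vertex -2.604 -3.143 4.546
endloop
endfacet

endsolid


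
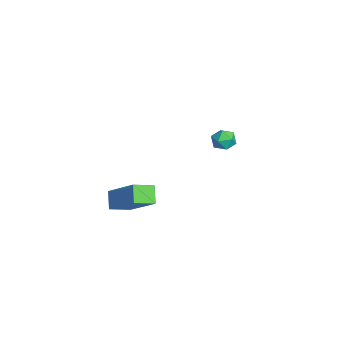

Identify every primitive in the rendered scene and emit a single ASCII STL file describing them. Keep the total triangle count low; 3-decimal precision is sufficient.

solid 
facet normal -0.704 0.047 0.709
outer loop
vertex 3.929 -2.215 0.395
vertex 3.651 -1.272 0.056
vertex 2.5 -3.123 -0.963
endloop
endfacet
facet normal 0.267 -0.907 0.326
outer loop
vertex 3.169 -3.168 -1.636
vertex 3.929 -2.215 0.395
vertex 2.5 -3.123 -0.963
endloop
endfacet
facet normal -0.703 0.047 0.709
outer loop
vertex 2.5 -3.123 -0.963
vertex 3.651 -1.272 0.056
vertex 2.222 -2.18 -1.301
endloop
endfacet
facet normal -0.658 -0.418 -0.626
outer loop
vertex 2.222 -2.18 -1.301
vertex 3.169 -3.168 -1.636
vertex 2.5 -3.123 -0.963
endloop
endfacet
facet normal 0.658 0.419 0.626
outer loop
vertex 3.929 -2.215 0.395
vertex 4.32 -1.317 -0.617
vertex 3.651 -1.272 0.056
endloop
endfacet
facet normal 0.267 -0.907 0.326
outer loop
vertex 4.598 -2.26 -0.279
vertex 3.929 -2.215 0.395
vertex 3.169 -3.168 -1.636
endloop
endfacet
facet normal 0.658 0.418 0.626
outer loop
vertex 4.598 -2.26 -0.279
vertex 4.32 -1.317 -0.617
vertex 3.929 -2.215 0.395
endloop
endfacet
facet normal -0.267 0.907 -0.326
outer loop
vertex 3.651 -1.272 0.056
vertex 4.32 -1.317 -0.617
vertex 2.222 -2.18 -1.301
endloop
endfacet
facet normal -0.658 -0.419 -0.625
outer loop
vertex 2.891 -2.225 -1.975
vertex 3.169 -3.168 -1.636
vertex 2.222 -2.18 -1.301
endloop
endfacet
facet normal -0.267 0.907 -0.326
outer loop
vertex 2.222 -2.18 -1.301
vertex 4.32 -1.317 -0.617
vertex 2.891 -2.225 -1.975
endloop
endfacet
facet normal 0.704 -0.048 -0.709
outer loop
vertex 2.891 -2.225 -1.975
vertex 4.598 -2.26 -0.279
vertex 3.169 -3.168 -1.636
endloop
endfacet
facet normal 0.704 -0.047 -0.709
outer loop
vertex 4.32 -1.317 -0.617
vertex 4.598 -2.26 -0.279
vertex 2.891 -2.225 -1.975
endloop
endfacet
facet normal -0.810 0.517 0.276
outer loop
vertex -2.669 2.997 -1.624
vertex -2.745 2.604 -1.11
vertex -2.383 3.143 -1.057
endloop
endfacet
facet normal -0.345 0.936 -0.067
outer loop
vertex -2.669 2.997 -1.624
vertex -2.383 3.143 -1.057
vertex -2.058 3.223 -1.616
endloop
endfacet
facet normal -0.235 0.660 -0.714
outer loop
vertex -2.669 2.997 -1.624
vertex -2.058 3.223 -1.616
vertex -2.219 2.734 -2.015
endloop
endfacet
facet normal -0.631 0.069 -0.773
outer loop
vertex -2.669 2.997 -1.624
vertex -2.219 2.734 -2.015
vertex -2.644 2.351 -1.702
endloop
endfacet
facet normal -0.987 -0.019 -0.160
outer loop
vertex -2.669 2.997 -1.624
vertex -2.644 2.351 -1.702
vertex -2.745 2.604 -1.11
endloop
endfacet
facet normal 0.273 0.917 0.290
outer loop
vertex -2.058 3.223 -1.616
vertex -2.383 3.143 -1.057
vertex -1.756 2.969 -1.098
endloop
endfacet
facet normal -0.479 0.239 0.845
outer loop
vertex -2.383 3.143 -1.057
vertex -2.745 2.604 -1.11
vertex -2.181 2.586 -0.785
endloop
endfacet
facet normal -0.765 -0.629 0.138
outer loop
vertex -2.745 2.604 -1.11
vertex -2.644 2.351 -1.702
vertex -2.342 2.097 -1.184
endloop
endfacet
facet normal -0.191 -0.486 -0.853
outer loop
vertex -2.644 2.351 -1.702
vertex -2.219 2.734 -2.015
vertex -2.017 2.177 -1.743
endloop
endfacet
facet normal 0.452 0.470 -0.758
outer loop
vertex -2.219 2.734 -2.015
vertex -2.058 3.223 -1.616
vertex -1.655 2.716 -1.69
endloop
endfacet
facet normal 0.631 -0.069 0.773
outer loop
vertex -1.731 2.323 -1.176
vertex -1.756 2.969 -1.098
vertex -2.181 2.586 -0.785
endloop
endfacet
facet normal 0.235 -0.660 0.714
outer loop
vertex -1.731 2.323 -1.176
vertex -2.181 2.586 -0.785
vertex -2.342 2.097 -1.184
endloop
endfacet
facet normal 0.345 -0.936 0.067
outer loop
vertex -1.731 2.323 -1.176
vertex -2.342 2.097 -1.184
vertex -2.017 2.177 -1.743
endloop
endfacet
facet normal 0.810 -0.517 -0.276
outer loop
vertex -1.731 2.323 -1.176
vertex -2.017 2.177 -1.743
vertex -1.655 2.716 -1.69
endloop
endfacet
facet normal 0.987 0.019 0.160
outer loop
vertex -1.731 2.323 -1.176
vertex -1.655 2.716 -1.69
vertex -1.756 2.969 -1.098
endloop
endfacet
facet normal 0.191 0.486 0.853
outer loop
vertex -2.181 2.586 -0.785
vertex -1.756 2.969 -1.098
vertex -2.383 3.143 -1.057
endloop
endfacet
facet normal -0.452 -0.470 0.758
outer loop
vertex -2.342 2.097 -1.184
vertex -2.181 2.586 -0.785
vertex -2.745 2.604 -1.11
endloop
endfacet
facet normal -0.273 -0.917 -0.290
outer loop
vertex -2.017 2.177 -1.743
vertex -2.342 2.097 -1.184
vertex -2.644 2.351 -1.702
endloop
endfacet
facet normal 0.479 -0.239 -0.845
outer loop
vertex -1.655 2.716 -1.69
vertex -2.017 2.177 -1.743
vertex -2.219 2.734 -2.015
endloop
endfacet
facet normal 0.765 0.629 -0.138
outer loop
vertex -1.756 2.969 -1.098
vertex -1.655 2.716 -1.69
vertex -2.058 3.223 -1.616
endloop
endfacet

endsolid


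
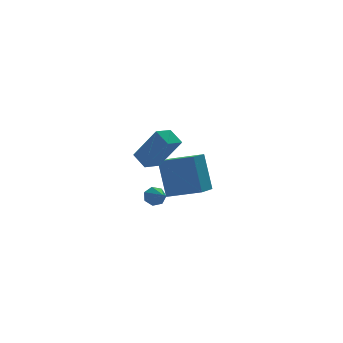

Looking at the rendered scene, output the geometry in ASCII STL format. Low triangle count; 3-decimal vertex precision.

solid 
facet normal 0.040 0.917 -0.396
outer loop
vertex -0.554 -1.69 -3.144
vertex -0.828 -1.496 -2.722
vertex -0.294 -1.545 -2.782
endloop
endfacet
facet normal 0.747 -0.594 -0.298
outer loop
vertex -0.554 -1.69 -3.144
vertex -0.294 -1.545 -2.782
vertex -0.872 -2.524 -2.278
endloop
endfacet
facet normal 0.040 0.917 -0.396
outer loop
vertex -0.294 -1.545 -2.782
vertex -0.828 -1.496 -2.722
vertex -0.436 -1.363 -2.375
endloop
endfacet
facet normal 0.858 -0.286 0.427
outer loop
vertex -0.294 -1.545 -2.782
vertex -0.436 -1.363 -2.375
vertex -0.872 -2.524 -2.278
endloop
endfacet
facet normal 0.039 0.918 -0.396
outer loop
vertex -0.436 -1.363 -2.375
vertex -0.828 -1.496 -2.722
vertex -0.874 -1.281 -2.228
endloop
endfacet
facet normal 0.312 -0.038 0.949
outer loop
vertex -0.436 -1.363 -2.375
vertex -0.874 -1.281 -2.228
vertex -0.872 -2.524 -2.278
endloop
endfacet
facet normal 0.039 0.918 -0.396
outer loop
vertex -0.874 -1.281 -2.228
vertex -0.828 -1.496 -2.722
vertex -1.277 -1.361 -2.453
endloop
endfacet
facet normal -0.482 -0.036 0.876
outer loop
vertex -0.874 -1.281 -2.228
vertex -1.277 -1.361 -2.453
vertex -0.872 -2.524 -2.278
endloop
endfacet
facet normal 0.038 0.917 -0.397
outer loop
vertex -1.277 -1.361 -2.453
vertex -0.828 -1.496 -2.722
vertex -1.342 -1.543 -2.88
endloop
endfacet
facet normal -0.923 -0.282 0.261
outer loop
vertex -1.277 -1.361 -2.453
vertex -1.342 -1.543 -2.88
vertex -0.872 -2.524 -2.278
endloop
endfacet
facet normal 0.038 0.918 -0.396
outer loop
vertex -1.342 -1.543 -2.88
vertex -0.828 -1.496 -2.722
vertex -1.02 -1.689 -3.188
endloop
endfacet
facet normal -0.681 -0.591 -0.432
outer loop
vertex -1.342 -1.543 -2.88
vertex -1.02 -1.689 -3.188
vertex -0.872 -2.524 -2.278
endloop
endfacet
facet normal 0.039 0.917 -0.396
outer loop
vertex -1.02 -1.689 -3.188
vertex -0.828 -1.496 -2.722
vertex -0.554 -1.69 -3.144
endloop
endfacet
facet normal 0.063 -0.730 -0.680
outer loop
vertex -1.02 -1.689 -3.188
vertex -0.554 -1.69 -3.144
vertex -0.872 -2.524 -2.278
endloop
endfacet
facet normal -0.633 -0.729 0.261
outer loop
vertex 3.054 2.692 -2.357
vertex 1.693 3.717 -2.797
vertex 3.121 1.907 -4.389
endloop
endfacet
facet normal 0.774 -0.582 0.250
outer loop
vertex 4.367 3.343 -4.903
vertex 3.054 2.692 -2.357
vertex 3.121 1.907 -4.389
endloop
endfacet
facet normal -0.633 -0.729 0.261
outer loop
vertex 3.121 1.907 -4.389
vertex 1.693 3.717 -2.797
vertex 1.759 2.932 -4.829
endloop
endfacet
facet normal 0.030 -0.360 -0.932
outer loop
vertex 1.759 2.932 -4.829
vertex 4.367 3.343 -4.903
vertex 3.121 1.907 -4.389
endloop
endfacet
facet normal -0.030 0.360 0.932
outer loop
vertex 3.054 2.692 -2.357
vertex 2.939 5.153 -3.311
vertex 1.693 3.717 -2.797
endloop
endfacet
facet normal 0.774 -0.582 0.250
outer loop
vertex 4.301 4.128 -2.871
vertex 3.054 2.692 -2.357
vertex 4.367 3.343 -4.903
endloop
endfacet
facet normal -0.030 0.360 0.932
outer loop
vertex 4.301 4.128 -2.871
vertex 2.939 5.153 -3.311
vertex 3.054 2.692 -2.357
endloop
endfacet
facet normal -0.774 0.582 -0.250
outer loop
vertex 1.693 3.717 -2.797
vertex 2.939 5.153 -3.311
vertex 1.759 2.932 -4.829
endloop
endfacet
facet normal 0.030 -0.360 -0.932
outer loop
vertex 3.006 4.368 -5.343
vertex 4.367 3.343 -4.903
vertex 1.759 2.932 -4.829
endloop
endfacet
facet normal -0.774 0.582 -0.250
outer loop
vertex 1.759 2.932 -4.829
vertex 2.939 5.153 -3.311
vertex 3.006 4.368 -5.343
endloop
endfacet
facet normal 0.633 0.729 -0.261
outer loop
vertex 3.006 4.368 -5.343
vertex 4.301 4.128 -2.871
vertex 4.367 3.343 -4.903
endloop
endfacet
facet normal 0.633 0.729 -0.261
outer loop
vertex 2.939 5.153 -3.311
vertex 4.301 4.128 -2.871
vertex 3.006 4.368 -5.343
endloop
endfacet
facet normal -0.914 -0.368 0.169
outer loop
vertex -0.051 -1.173 0.235
vertex -0.262 -0.404 0.768
vertex -0.738 -0.222 -1.409
endloop
endfacet
facet normal 0.220 -0.802 -0.556
outer loop
vertex 0.122 0.124 -1.568
vertex -0.051 -1.173 0.235
vertex -0.738 -0.222 -1.409
endloop
endfacet
facet normal -0.915 -0.367 0.169
outer loop
vertex -0.738 -0.222 -1.409
vertex -0.262 -0.404 0.768
vertex -0.948 0.548 -0.876
endloop
endfacet
facet normal -0.340 0.471 -0.814
outer loop
vertex -0.948 0.548 -0.876
vertex 0.122 0.124 -1.568
vertex -0.738 -0.222 -1.409
endloop
endfacet
facet normal 0.340 -0.471 0.814
outer loop
vertex -0.051 -1.173 0.235
vertex 0.598 -0.058 0.609
vertex -0.262 -0.404 0.768
endloop
endfacet
facet normal 0.219 -0.802 -0.556
outer loop
vertex 0.808 -0.828 0.076
vertex -0.051 -1.173 0.235
vertex 0.122 0.124 -1.568
endloop
endfacet
facet normal 0.340 -0.471 0.814
outer loop
vertex 0.808 -0.828 0.076
vertex 0.598 -0.058 0.609
vertex -0.051 -1.173 0.235
endloop
endfacet
facet normal -0.220 0.802 0.556
outer loop
vertex -0.262 -0.404 0.768
vertex 0.598 -0.058 0.609
vertex -0.948 0.548 -0.876
endloop
endfacet
facet normal -0.340 0.471 -0.814
outer loop
vertex -0.089 0.893 -1.035
vertex 0.122 0.124 -1.568
vertex -0.948 0.548 -0.876
endloop
endfacet
facet normal -0.219 0.802 0.556
outer loop
vertex -0.948 0.548 -0.876
vertex 0.598 -0.058 0.609
vertex -0.089 0.893 -1.035
endloop
endfacet
facet normal 0.914 0.368 -0.169
outer loop
vertex -0.089 0.893 -1.035
vertex 0.808 -0.828 0.076
vertex 0.122 0.124 -1.568
endloop
endfacet
facet normal 0.915 0.367 -0.170
outer loop
vertex 0.598 -0.058 0.609
vertex 0.808 -0.828 0.076
vertex -0.089 0.893 -1.035
endloop
endfacet

endsolid


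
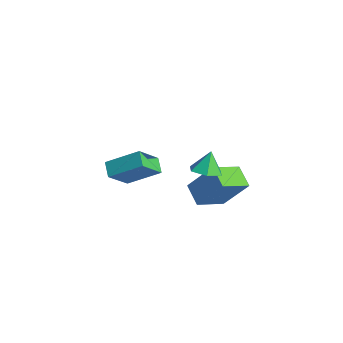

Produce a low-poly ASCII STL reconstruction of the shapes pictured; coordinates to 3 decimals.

solid 
facet normal 0.185 -0.318 -0.930
outer loop
vertex 4.346 2.474 0.338
vertex 3.646 2.777 0.095
vertex 4.307 3.228 0.072
endloop
endfacet
facet normal 0.746 0.256 0.615
outer loop
vertex 4.346 2.474 0.338
vertex 4.307 3.228 0.072
vertex 3.434 3.143 1.165
endloop
endfacet
facet normal 0.184 -0.317 -0.930
outer loop
vertex 4.307 3.228 0.072
vertex 3.646 2.777 0.095
vertex 3.607 3.531 -0.17
endloop
endfacet
facet normal 0.289 0.909 0.302
outer loop
vertex 4.307 3.228 0.072
vertex 3.607 3.531 -0.17
vertex 3.434 3.143 1.165
endloop
endfacet
facet normal 0.184 -0.317 -0.930
outer loop
vertex 3.607 3.531 -0.17
vertex 3.646 2.777 0.095
vertex 2.947 3.08 -0.147
endloop
endfacet
facet normal -0.552 0.817 0.166
outer loop
vertex 3.607 3.531 -0.17
vertex 2.947 3.08 -0.147
vertex 3.434 3.143 1.165
endloop
endfacet
facet normal 0.184 -0.318 -0.930
outer loop
vertex 2.947 3.08 -0.147
vertex 3.646 2.777 0.095
vertex 2.985 2.327 0.118
endloop
endfacet
facet normal -0.936 0.074 0.344
outer loop
vertex 2.947 3.08 -0.147
vertex 2.985 2.327 0.118
vertex 3.434 3.143 1.165
endloop
endfacet
facet normal 0.184 -0.318 -0.930
outer loop
vertex 2.985 2.327 0.118
vertex 3.646 2.777 0.095
vertex 3.685 2.023 0.361
endloop
endfacet
facet normal -0.480 -0.580 0.658
outer loop
vertex 2.985 2.327 0.118
vertex 3.685 2.023 0.361
vertex 3.434 3.143 1.165
endloop
endfacet
facet normal 0.185 -0.318 -0.930
outer loop
vertex 3.685 2.023 0.361
vertex 3.646 2.777 0.095
vertex 4.346 2.474 0.338
endloop
endfacet
facet normal 0.361 -0.489 0.794
outer loop
vertex 3.685 2.023 0.361
vertex 4.346 2.474 0.338
vertex 3.434 3.143 1.165
endloop
endfacet
facet normal -0.827 0.202 0.525
outer loop
vertex -1.983 2.123 -2.017
vertex -2.44 3.319 -3.196
vertex -2.949 0.769 -3.016
endloop
endfacet
facet normal 0.262 -0.687 0.678
outer loop
vertex -2.18 0.581 -3.504
vertex -1.983 2.123 -2.017
vertex -2.949 0.769 -3.016
endloop
endfacet
facet normal -0.827 0.202 0.525
outer loop
vertex -2.949 0.769 -3.016
vertex -2.44 3.319 -3.196
vertex -3.406 1.965 -4.195
endloop
endfacet
facet normal -0.498 -0.698 -0.515
outer loop
vertex -3.406 1.965 -4.195
vertex -2.18 0.581 -3.504
vertex -2.949 0.769 -3.016
endloop
endfacet
facet normal 0.498 0.698 0.515
outer loop
vertex -1.983 2.123 -2.017
vertex -1.671 3.131 -3.684
vertex -2.44 3.319 -3.196
endloop
endfacet
facet normal 0.262 -0.687 0.678
outer loop
vertex -1.214 1.935 -2.505
vertex -1.983 2.123 -2.017
vertex -2.18 0.581 -3.504
endloop
endfacet
facet normal 0.498 0.698 0.515
outer loop
vertex -1.214 1.935 -2.505
vertex -1.671 3.131 -3.684
vertex -1.983 2.123 -2.017
endloop
endfacet
facet normal -0.262 0.687 -0.678
outer loop
vertex -2.44 3.319 -3.196
vertex -1.671 3.131 -3.684
vertex -3.406 1.965 -4.195
endloop
endfacet
facet normal -0.498 -0.698 -0.515
outer loop
vertex -2.637 1.777 -4.683
vertex -2.18 0.581 -3.504
vertex -3.406 1.965 -4.195
endloop
endfacet
facet normal -0.262 0.687 -0.678
outer loop
vertex -3.406 1.965 -4.195
vertex -1.671 3.131 -3.684
vertex -2.637 1.777 -4.683
endloop
endfacet
facet normal 0.827 -0.202 -0.525
outer loop
vertex -2.637 1.777 -4.683
vertex -1.214 1.935 -2.505
vertex -2.18 0.581 -3.504
endloop
endfacet
facet normal 0.827 -0.202 -0.525
outer loop
vertex -1.671 3.131 -3.684
vertex -1.214 1.935 -2.505
vertex -2.637 1.777 -4.683
endloop
endfacet
facet normal -0.441 -0.418 -0.794
outer loop
vertex 2.861 2.747 -2.745
vertex 1.777 2.79 -2.165
vertex 2.579 4.254 -3.382
endloop
endfacet
facet normal 0.881 -0.035 -0.472
outer loop
vertex 3.463 5.09 -1.795
vertex 2.861 2.747 -2.745
vertex 2.579 4.254 -3.382
endloop
endfacet
facet normal -0.442 -0.418 -0.794
outer loop
vertex 2.579 4.254 -3.382
vertex 1.777 2.79 -2.165
vertex 1.496 4.297 -2.802
endloop
endfacet
facet normal -0.169 0.908 -0.384
outer loop
vertex 1.496 4.297 -2.802
vertex 3.463 5.09 -1.795
vertex 2.579 4.254 -3.382
endloop
endfacet
facet normal 0.169 -0.908 0.384
outer loop
vertex 2.861 2.747 -2.745
vertex 2.661 3.626 -0.578
vertex 1.777 2.79 -2.165
endloop
endfacet
facet normal 0.881 -0.035 -0.472
outer loop
vertex 3.744 3.583 -1.158
vertex 2.861 2.747 -2.745
vertex 3.463 5.09 -1.795
endloop
endfacet
facet normal 0.170 -0.908 0.384
outer loop
vertex 3.744 3.583 -1.158
vertex 2.661 3.626 -0.578
vertex 2.861 2.747 -2.745
endloop
endfacet
facet normal -0.881 0.035 0.472
outer loop
vertex 1.777 2.79 -2.165
vertex 2.661 3.626 -0.578
vertex 1.496 4.297 -2.802
endloop
endfacet
facet normal -0.169 0.908 -0.384
outer loop
vertex 2.379 5.133 -1.215
vertex 3.463 5.09 -1.795
vertex 1.496 4.297 -2.802
endloop
endfacet
facet normal -0.881 0.035 0.472
outer loop
vertex 1.496 4.297 -2.802
vertex 2.661 3.626 -0.578
vertex 2.379 5.133 -1.215
endloop
endfacet
facet normal 0.441 0.418 0.794
outer loop
vertex 2.379 5.133 -1.215
vertex 3.744 3.583 -1.158
vertex 3.463 5.09 -1.795
endloop
endfacet
facet normal 0.442 0.418 0.794
outer loop
vertex 2.661 3.626 -0.578
vertex 3.744 3.583 -1.158
vertex 2.379 5.133 -1.215
endloop
endfacet

endsolid


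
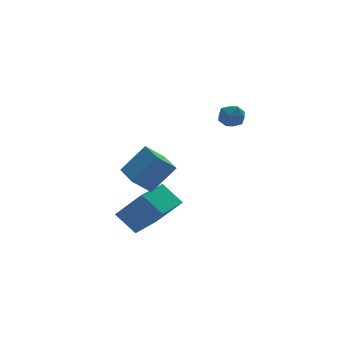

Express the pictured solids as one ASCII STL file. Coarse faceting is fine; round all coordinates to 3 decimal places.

solid 
facet normal -0.648 0.104 -0.754
outer loop
vertex -1.294 -1.684 0.44
vertex -1.086 -0.008 0.493
vertex -0.408 -1.77 -0.333
endloop
endfacet
facet normal -0.123 -0.992 -0.031
outer loop
vertex 0.726 -1.952 0.987
vertex -1.294 -1.684 0.44
vertex -0.408 -1.77 -0.333
endloop
endfacet
facet normal -0.648 0.104 -0.754
outer loop
vertex -0.408 -1.77 -0.333
vertex -1.086 -0.008 0.493
vertex -0.199 -0.094 -0.281
endloop
endfacet
facet normal 0.751 -0.073 -0.656
outer loop
vertex -0.199 -0.094 -0.281
vertex 0.726 -1.952 0.987
vertex -0.408 -1.77 -0.333
endloop
endfacet
facet normal -0.752 0.073 0.656
outer loop
vertex -1.294 -1.684 0.44
vertex 0.048 -0.19 1.813
vertex -1.086 -0.008 0.493
endloop
endfacet
facet normal -0.123 -0.992 -0.031
outer loop
vertex -0.161 -1.866 1.761
vertex -1.294 -1.684 0.44
vertex 0.726 -1.952 0.987
endloop
endfacet
facet normal -0.752 0.073 0.655
outer loop
vertex -0.161 -1.866 1.761
vertex 0.048 -0.19 1.813
vertex -1.294 -1.684 0.44
endloop
endfacet
facet normal 0.123 0.992 0.031
outer loop
vertex -1.086 -0.008 0.493
vertex 0.048 -0.19 1.813
vertex -0.199 -0.094 -0.281
endloop
endfacet
facet normal 0.752 -0.073 -0.655
outer loop
vertex 0.934 -0.276 1.04
vertex 0.726 -1.952 0.987
vertex -0.199 -0.094 -0.281
endloop
endfacet
facet normal 0.123 0.992 0.031
outer loop
vertex -0.199 -0.094 -0.281
vertex 0.048 -0.19 1.813
vertex 0.934 -0.276 1.04
endloop
endfacet
facet normal 0.648 -0.104 0.754
outer loop
vertex 0.934 -0.276 1.04
vertex -0.161 -1.866 1.761
vertex 0.726 -1.952 0.987
endloop
endfacet
facet normal 0.648 -0.104 0.754
outer loop
vertex 0.048 -0.19 1.813
vertex -0.161 -1.866 1.761
vertex 0.934 -0.276 1.04
endloop
endfacet
facet normal -0.871 0.460 0.173
outer loop
vertex 3.558 -0.474 3.264
vertex 3.208 -1.103 3.176
vertex 3.442 -0.907 3.834
endloop
endfacet
facet normal -0.340 0.781 0.524
outer loop
vertex 3.558 -0.474 3.264
vertex 3.442 -0.907 3.834
vertex 4.082 -0.575 3.754
endloop
endfacet
facet normal 0.147 0.988 0.046
outer loop
vertex 3.558 -0.474 3.264
vertex 4.082 -0.575 3.754
vertex 4.244 -0.566 3.047
endloop
endfacet
facet normal -0.084 0.795 -0.601
outer loop
vertex 3.558 -0.474 3.264
vertex 4.244 -0.566 3.047
vertex 3.703 -0.893 2.69
endloop
endfacet
facet normal -0.712 0.469 -0.522
outer loop
vertex 3.558 -0.474 3.264
vertex 3.703 -0.893 2.69
vertex 3.208 -1.103 3.176
endloop
endfacet
facet normal -0.036 0.299 0.954
outer loop
vertex 4.082 -0.575 3.754
vertex 3.442 -0.907 3.834
vertex 4.057 -1.267 3.97
endloop
endfacet
facet normal -0.897 -0.220 0.384
outer loop
vertex 3.442 -0.907 3.834
vertex 3.208 -1.103 3.176
vertex 3.516 -1.594 3.613
endloop
endfacet
facet normal -0.639 -0.208 -0.741
outer loop
vertex 3.208 -1.103 3.176
vertex 3.703 -0.893 2.69
vertex 3.678 -1.585 2.906
endloop
endfacet
facet normal 0.379 0.320 -0.868
outer loop
vertex 3.703 -0.893 2.69
vertex 4.244 -0.566 3.047
vertex 4.318 -1.253 2.826
endloop
endfacet
facet normal 0.753 0.633 0.181
outer loop
vertex 4.244 -0.566 3.047
vertex 4.082 -0.575 3.754
vertex 4.552 -1.057 3.484
endloop
endfacet
facet normal 0.084 -0.795 0.601
outer loop
vertex 4.202 -1.686 3.396
vertex 4.057 -1.267 3.97
vertex 3.516 -1.594 3.613
endloop
endfacet
facet normal -0.147 -0.988 -0.046
outer loop
vertex 4.202 -1.686 3.396
vertex 3.516 -1.594 3.613
vertex 3.678 -1.585 2.906
endloop
endfacet
facet normal 0.340 -0.781 -0.524
outer loop
vertex 4.202 -1.686 3.396
vertex 3.678 -1.585 2.906
vertex 4.318 -1.253 2.826
endloop
endfacet
facet normal 0.871 -0.460 -0.173
outer loop
vertex 4.202 -1.686 3.396
vertex 4.318 -1.253 2.826
vertex 4.552 -1.057 3.484
endloop
endfacet
facet normal 0.712 -0.469 0.522
outer loop
vertex 4.202 -1.686 3.396
vertex 4.552 -1.057 3.484
vertex 4.057 -1.267 3.97
endloop
endfacet
facet normal -0.379 -0.320 0.868
outer loop
vertex 3.516 -1.594 3.613
vertex 4.057 -1.267 3.97
vertex 3.442 -0.907 3.834
endloop
endfacet
facet normal -0.753 -0.633 -0.181
outer loop
vertex 3.678 -1.585 2.906
vertex 3.516 -1.594 3.613
vertex 3.208 -1.103 3.176
endloop
endfacet
facet normal 0.036 -0.299 -0.954
outer loop
vertex 4.318 -1.253 2.826
vertex 3.678 -1.585 2.906
vertex 3.703 -0.893 2.69
endloop
endfacet
facet normal 0.897 0.220 -0.384
outer loop
vertex 4.552 -1.057 3.484
vertex 4.318 -1.253 2.826
vertex 4.244 -0.566 3.047
endloop
endfacet
facet normal 0.639 0.208 0.741
outer loop
vertex 4.057 -1.267 3.97
vertex 4.552 -1.057 3.484
vertex 4.082 -0.575 3.754
endloop
endfacet
facet normal -0.429 0.606 0.670
outer loop
vertex -0.253 -0.421 -1.059
vertex 1.389 0.867 -1.174
vertex -1.118 0.554 -2.495
endloop
endfacet
facet normal -0.786 -0.616 0.055
outer loop
vertex -0.509 -0.307 -3.446
vertex -0.253 -0.421 -1.059
vertex -1.118 0.554 -2.495
endloop
endfacet
facet normal -0.429 0.606 0.670
outer loop
vertex -1.118 0.554 -2.495
vertex 1.389 0.867 -1.174
vertex 0.524 1.842 -2.61
endloop
endfacet
facet normal -0.446 0.503 -0.741
outer loop
vertex 0.524 1.842 -2.61
vertex -0.509 -0.307 -3.446
vertex -1.118 0.554 -2.495
endloop
endfacet
facet normal 0.446 -0.503 0.741
outer loop
vertex -0.253 -0.421 -1.059
vertex 1.998 0.006 -2.125
vertex 1.389 0.867 -1.174
endloop
endfacet
facet normal -0.786 -0.616 0.055
outer loop
vertex 0.356 -1.282 -2.01
vertex -0.253 -0.421 -1.059
vertex -0.509 -0.307 -3.446
endloop
endfacet
facet normal 0.446 -0.503 0.741
outer loop
vertex 0.356 -1.282 -2.01
vertex 1.998 0.006 -2.125
vertex -0.253 -0.421 -1.059
endloop
endfacet
facet normal 0.786 0.616 -0.055
outer loop
vertex 1.389 0.867 -1.174
vertex 1.998 0.006 -2.125
vertex 0.524 1.842 -2.61
endloop
endfacet
facet normal -0.446 0.503 -0.741
outer loop
vertex 1.133 0.981 -3.561
vertex -0.509 -0.307 -3.446
vertex 0.524 1.842 -2.61
endloop
endfacet
facet normal 0.786 0.616 -0.055
outer loop
vertex 0.524 1.842 -2.61
vertex 1.998 0.006 -2.125
vertex 1.133 0.981 -3.561
endloop
endfacet
facet normal 0.429 -0.606 -0.670
outer loop
vertex 1.133 0.981 -3.561
vertex 0.356 -1.282 -2.01
vertex -0.509 -0.307 -3.446
endloop
endfacet
facet normal 0.429 -0.606 -0.670
outer loop
vertex 1.998 0.006 -2.125
vertex 0.356 -1.282 -2.01
vertex 1.133 0.981 -3.561
endloop
endfacet

endsolid


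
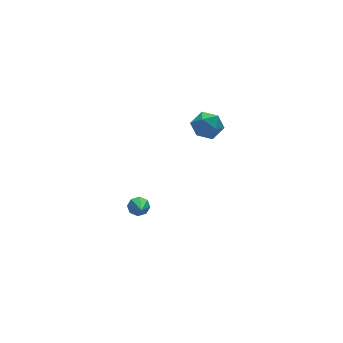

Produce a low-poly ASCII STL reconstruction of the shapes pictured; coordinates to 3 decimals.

solid 
facet normal 0.273 0.793 -0.544
outer loop
vertex -1.513 3.867 -3.727
vertex -1.714 3.572 -4.258
vertex -1.983 3.96 -3.827
endloop
endfacet
facet normal -0.138 0.312 0.940
outer loop
vertex -1.513 3.867 -3.727
vertex -1.983 3.96 -3.827
vertex -2.226 2.088 -3.242
endloop
endfacet
facet normal 0.275 0.794 -0.543
outer loop
vertex -1.983 3.96 -3.827
vertex -1.714 3.572 -4.258
vertex -2.296 3.827 -4.18
endloop
endfacet
facet normal -0.768 0.280 0.576
outer loop
vertex -1.983 3.96 -3.827
vertex -2.296 3.827 -4.18
vertex -2.226 2.088 -3.242
endloop
endfacet
facet normal 0.275 0.793 -0.544
outer loop
vertex -2.296 3.827 -4.18
vertex -1.714 3.572 -4.258
vertex -2.267 3.544 -4.578
endloop
endfacet
facet normal -0.998 -0.057 -0.032
outer loop
vertex -2.296 3.827 -4.18
vertex -2.267 3.544 -4.578
vertex -2.226 2.088 -3.242
endloop
endfacet
facet normal 0.274 0.794 -0.543
outer loop
vertex -2.267 3.544 -4.578
vertex -1.714 3.572 -4.258
vertex -1.914 3.277 -4.79
endloop
endfacet
facet normal -0.691 -0.499 -0.523
outer loop
vertex -2.267 3.544 -4.578
vertex -1.914 3.277 -4.79
vertex -2.226 2.088 -3.242
endloop
endfacet
facet normal 0.274 0.794 -0.543
outer loop
vertex -1.914 3.277 -4.79
vertex -1.714 3.572 -4.258
vertex -1.444 3.184 -4.689
endloop
endfacet
facet normal -0.025 -0.790 -0.612
outer loop
vertex -1.914 3.277 -4.79
vertex -1.444 3.184 -4.689
vertex -2.226 2.088 -3.242
endloop
endfacet
facet normal 0.274 0.794 -0.543
outer loop
vertex -1.444 3.184 -4.689
vertex -1.714 3.572 -4.258
vertex -1.132 3.317 -4.337
endloop
endfacet
facet normal 0.603 -0.758 -0.248
outer loop
vertex -1.444 3.184 -4.689
vertex -1.132 3.317 -4.337
vertex -2.226 2.088 -3.242
endloop
endfacet
facet normal 0.274 0.794 -0.543
outer loop
vertex -1.132 3.317 -4.337
vertex -1.714 3.572 -4.258
vertex -1.161 3.6 -3.938
endloop
endfacet
facet normal 0.833 -0.421 0.359
outer loop
vertex -1.132 3.317 -4.337
vertex -1.161 3.6 -3.938
vertex -2.226 2.088 -3.242
endloop
endfacet
facet normal 0.275 0.793 -0.544
outer loop
vertex -1.161 3.6 -3.938
vertex -1.714 3.572 -4.258
vertex -1.513 3.867 -3.727
endloop
endfacet
facet normal 0.526 0.021 0.850
outer loop
vertex -1.161 3.6 -3.938
vertex -1.513 3.867 -3.727
vertex -2.226 2.088 -3.242
endloop
endfacet
facet normal 0.061 0.114 0.992
outer loop
vertex 1.174 1.677 4.104
vertex 0.754 0.815 4.229
vertex 1.717 0.879 4.162
endloop
endfacet
facet normal 0.596 0.454 0.663
outer loop
vertex 1.174 1.677 4.104
vertex 1.717 0.879 4.162
vertex 1.926 1.56 3.508
endloop
endfacet
facet normal 0.311 0.927 0.210
outer loop
vertex 1.174 1.677 4.104
vertex 1.926 1.56 3.508
vertex 1.093 1.916 3.17
endloop
endfacet
facet normal -0.398 0.880 0.260
outer loop
vertex 1.174 1.677 4.104
vertex 1.093 1.916 3.17
vertex 0.368 1.456 3.616
endloop
endfacet
facet normal -0.553 0.377 0.743
outer loop
vertex 1.174 1.677 4.104
vertex 0.368 1.456 3.616
vertex 0.754 0.815 4.229
endloop
endfacet
facet normal 0.960 -0.026 0.280
outer loop
vertex 1.926 1.56 3.508
vertex 1.717 0.879 4.162
vertex 1.972 0.624 3.264
endloop
endfacet
facet normal 0.095 -0.576 0.812
outer loop
vertex 1.717 0.879 4.162
vertex 0.754 0.815 4.229
vertex 1.247 0.164 3.71
endloop
endfacet
facet normal -0.900 -0.151 0.409
outer loop
vertex 0.754 0.815 4.229
vertex 0.368 1.456 3.616
vertex 0.414 0.52 3.372
endloop
endfacet
facet normal -0.650 0.663 -0.373
outer loop
vertex 0.368 1.456 3.616
vertex 1.093 1.916 3.17
vertex 0.623 1.201 2.718
endloop
endfacet
facet normal 0.499 0.739 -0.452
outer loop
vertex 1.093 1.916 3.17
vertex 1.926 1.56 3.508
vertex 1.586 1.265 2.651
endloop
endfacet
facet normal 0.398 -0.880 -0.260
outer loop
vertex 1.166 0.403 2.776
vertex 1.972 0.624 3.264
vertex 1.247 0.164 3.71
endloop
endfacet
facet normal -0.311 -0.927 -0.210
outer loop
vertex 1.166 0.403 2.776
vertex 1.247 0.164 3.71
vertex 0.414 0.52 3.372
endloop
endfacet
facet normal -0.596 -0.454 -0.663
outer loop
vertex 1.166 0.403 2.776
vertex 0.414 0.52 3.372
vertex 0.623 1.201 2.718
endloop
endfacet
facet normal -0.061 -0.114 -0.992
outer loop
vertex 1.166 0.403 2.776
vertex 0.623 1.201 2.718
vertex 1.586 1.265 2.651
endloop
endfacet
facet normal 0.553 -0.377 -0.743
outer loop
vertex 1.166 0.403 2.776
vertex 1.586 1.265 2.651
vertex 1.972 0.624 3.264
endloop
endfacet
facet normal 0.650 -0.663 0.373
outer loop
vertex 1.247 0.164 3.71
vertex 1.972 0.624 3.264
vertex 1.717 0.879 4.162
endloop
endfacet
facet normal -0.499 -0.739 0.452
outer loop
vertex 0.414 0.52 3.372
vertex 1.247 0.164 3.71
vertex 0.754 0.815 4.229
endloop
endfacet
facet normal -0.960 0.026 -0.280
outer loop
vertex 0.623 1.201 2.718
vertex 0.414 0.52 3.372
vertex 0.368 1.456 3.616
endloop
endfacet
facet normal -0.095 0.576 -0.812
outer loop
vertex 1.586 1.265 2.651
vertex 0.623 1.201 2.718
vertex 1.093 1.916 3.17
endloop
endfacet
facet normal 0.900 0.151 -0.409
outer loop
vertex 1.972 0.624 3.264
vertex 1.586 1.265 2.651
vertex 1.926 1.56 3.508
endloop
endfacet

endsolid
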